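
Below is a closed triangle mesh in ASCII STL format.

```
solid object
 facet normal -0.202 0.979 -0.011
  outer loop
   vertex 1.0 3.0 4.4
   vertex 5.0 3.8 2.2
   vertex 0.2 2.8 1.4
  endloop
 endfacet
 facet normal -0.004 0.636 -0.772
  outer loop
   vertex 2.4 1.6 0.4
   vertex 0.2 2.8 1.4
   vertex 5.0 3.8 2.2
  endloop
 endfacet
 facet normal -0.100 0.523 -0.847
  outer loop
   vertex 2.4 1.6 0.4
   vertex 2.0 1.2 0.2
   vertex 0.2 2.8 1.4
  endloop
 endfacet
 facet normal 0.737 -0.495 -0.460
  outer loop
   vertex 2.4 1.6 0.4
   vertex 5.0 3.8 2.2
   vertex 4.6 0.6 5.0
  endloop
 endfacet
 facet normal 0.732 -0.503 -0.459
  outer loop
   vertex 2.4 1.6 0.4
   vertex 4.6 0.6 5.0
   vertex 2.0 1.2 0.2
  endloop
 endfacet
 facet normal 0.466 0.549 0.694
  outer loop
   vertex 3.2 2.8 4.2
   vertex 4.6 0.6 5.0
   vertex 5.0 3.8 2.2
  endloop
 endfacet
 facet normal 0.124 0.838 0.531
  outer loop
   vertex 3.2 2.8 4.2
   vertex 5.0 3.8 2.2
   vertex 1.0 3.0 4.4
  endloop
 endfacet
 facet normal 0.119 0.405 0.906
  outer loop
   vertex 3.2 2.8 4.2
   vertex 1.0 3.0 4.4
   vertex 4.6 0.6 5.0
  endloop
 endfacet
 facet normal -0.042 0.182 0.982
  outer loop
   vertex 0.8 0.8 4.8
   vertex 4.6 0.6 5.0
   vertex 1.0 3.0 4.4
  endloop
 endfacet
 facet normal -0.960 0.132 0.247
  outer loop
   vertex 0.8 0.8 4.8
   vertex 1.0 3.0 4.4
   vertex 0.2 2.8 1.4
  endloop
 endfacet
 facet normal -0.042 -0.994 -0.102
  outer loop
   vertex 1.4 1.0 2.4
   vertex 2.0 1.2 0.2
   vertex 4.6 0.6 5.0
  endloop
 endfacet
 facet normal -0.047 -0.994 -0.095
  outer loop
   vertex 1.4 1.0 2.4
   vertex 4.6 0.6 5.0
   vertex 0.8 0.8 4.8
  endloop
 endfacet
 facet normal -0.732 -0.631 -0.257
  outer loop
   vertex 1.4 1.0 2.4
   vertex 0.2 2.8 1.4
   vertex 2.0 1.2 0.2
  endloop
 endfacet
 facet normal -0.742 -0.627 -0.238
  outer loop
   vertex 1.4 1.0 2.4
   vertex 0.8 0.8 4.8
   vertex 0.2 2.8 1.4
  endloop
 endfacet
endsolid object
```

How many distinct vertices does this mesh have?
9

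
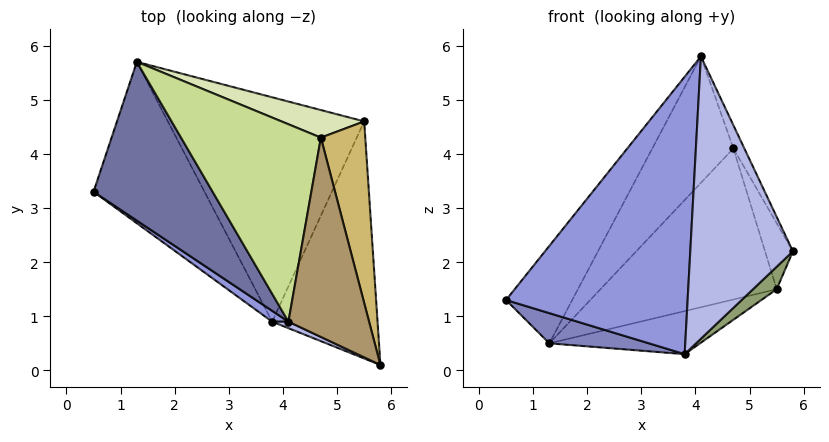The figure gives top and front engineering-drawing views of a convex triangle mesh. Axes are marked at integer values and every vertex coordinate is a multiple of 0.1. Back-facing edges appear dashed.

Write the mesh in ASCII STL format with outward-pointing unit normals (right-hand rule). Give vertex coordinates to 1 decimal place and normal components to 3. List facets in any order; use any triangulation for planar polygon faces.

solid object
 facet normal -0.583 0.425 0.693
  outer loop
   vertex 4.1 0.9 5.8
   vertex 1.3 5.7 0.5
   vertex 0.5 3.3 1.3
  endloop
 endfacet
 facet normal -0.396 -0.169 -0.903
  outer loop
   vertex 3.8 0.9 0.3
   vertex 0.5 3.3 1.3
   vertex 1.3 5.7 0.5
  endloop
 endfacet
 facet normal -0.582 -0.813 0.032
  outer loop
   vertex 3.8 0.9 0.3
   vertex 4.1 0.9 5.8
   vertex 0.5 3.3 1.3
  endloop
 endfacet
 facet normal -0.389 -0.921 0.021
  outer loop
   vertex 3.8 0.9 0.3
   vertex 5.8 0.1 2.2
   vertex 4.1 0.9 5.8
  endloop
 endfacet
 facet normal 0.672 -0.070 -0.737
  outer loop
   vertex 3.8 0.9 0.3
   vertex 5.5 4.6 1.5
   vertex 5.8 0.1 2.2
  endloop
 endfacet
 facet normal 0.272 0.181 -0.945
  outer loop
   vertex 3.8 0.9 0.3
   vertex 1.3 5.7 0.5
   vertex 5.5 4.6 1.5
  endloop
 endfacet
 facet normal -0.556 0.448 0.700
  outer loop
   vertex 4.7 4.3 4.1
   vertex 1.3 5.7 0.5
   vertex 4.1 0.9 5.8
  endloop
 endfacet
 facet normal 0.210 0.962 0.176
  outer loop
   vertex 4.7 4.3 4.1
   vertex 5.5 4.6 1.5
   vertex 1.3 5.7 0.5
  endloop
 endfacet
 facet normal 0.907 0.049 0.418
  outer loop
   vertex 4.7 4.3 4.1
   vertex 4.1 0.9 5.8
   vertex 5.8 0.1 2.2
  endloop
 endfacet
 facet normal 0.946 0.110 0.304
  outer loop
   vertex 4.7 4.3 4.1
   vertex 5.8 0.1 2.2
   vertex 5.5 4.6 1.5
  endloop
 endfacet
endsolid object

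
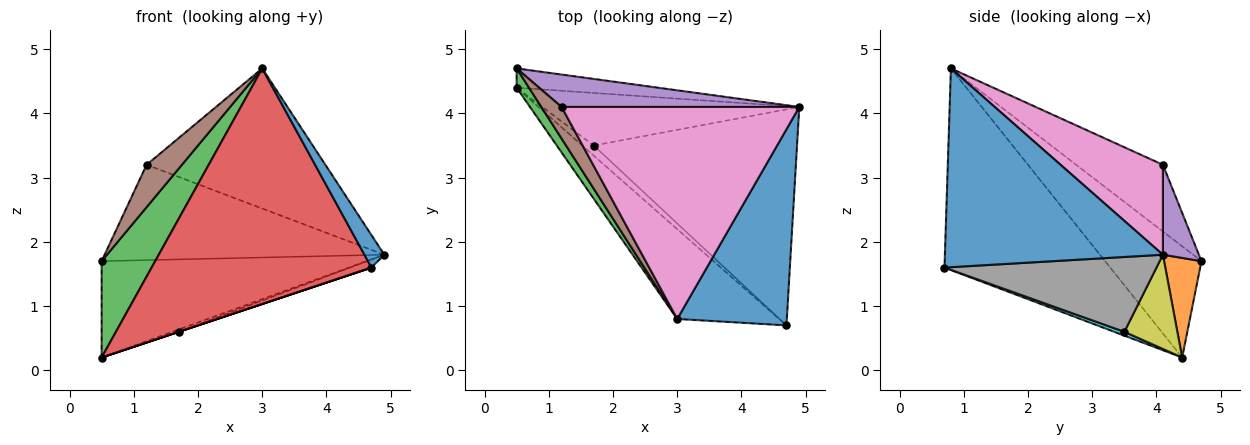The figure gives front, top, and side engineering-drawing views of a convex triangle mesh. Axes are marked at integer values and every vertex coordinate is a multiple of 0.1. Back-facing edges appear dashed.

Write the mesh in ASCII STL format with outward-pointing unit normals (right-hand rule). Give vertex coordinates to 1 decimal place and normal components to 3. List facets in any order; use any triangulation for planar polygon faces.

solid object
 facet normal 0.873 -0.080 0.481
  outer loop
   vertex 4.7 0.7 1.6
   vertex 4.9 4.1 1.8
   vertex 3.0 0.8 4.7
  endloop
 endfacet
 facet normal 0.137 0.971 -0.194
  outer loop
   vertex 0.5 4.4 0.2
   vertex 0.5 4.7 1.7
   vertex 4.9 4.1 1.8
  endloop
 endfacet
 facet normal -0.870 -0.483 0.097
  outer loop
   vertex 0.5 4.4 0.2
   vertex 3.0 0.8 4.7
   vertex 0.5 4.7 1.7
  endloop
 endfacet
 facet normal -0.576 -0.764 -0.291
  outer loop
   vertex 0.5 4.4 0.2
   vertex 4.7 0.7 1.6
   vertex 3.0 0.8 4.7
  endloop
 endfacet
 facet normal 0.121 0.940 0.320
  outer loop
   vertex 1.2 4.1 3.2
   vertex 4.9 4.1 1.8
   vertex 0.5 4.7 1.7
  endloop
 endfacet
 facet normal -0.892 -0.363 0.271
  outer loop
   vertex 1.2 4.1 3.2
   vertex 0.5 4.7 1.7
   vertex 3.0 0.8 4.7
  endloop
 endfacet
 facet normal 0.301 0.526 0.796
  outer loop
   vertex 1.2 4.1 3.2
   vertex 3.0 0.8 4.7
   vertex 4.9 4.1 1.8
  endloop
 endfacet
 facet normal 0.345 0.035 -0.938
  outer loop
   vertex 1.7 3.5 0.6
   vertex 4.9 4.1 1.8
   vertex 4.7 0.7 1.6
  endloop
 endfacet
 facet normal 0.344 0.042 -0.938
  outer loop
   vertex 1.7 3.5 0.6
   vertex 0.5 4.4 0.2
   vertex 4.9 4.1 1.8
  endloop
 endfacet
 facet normal 0.316 0.000 -0.949
  outer loop
   vertex 1.7 3.5 0.6
   vertex 4.7 0.7 1.6
   vertex 0.5 4.4 0.2
  endloop
 endfacet
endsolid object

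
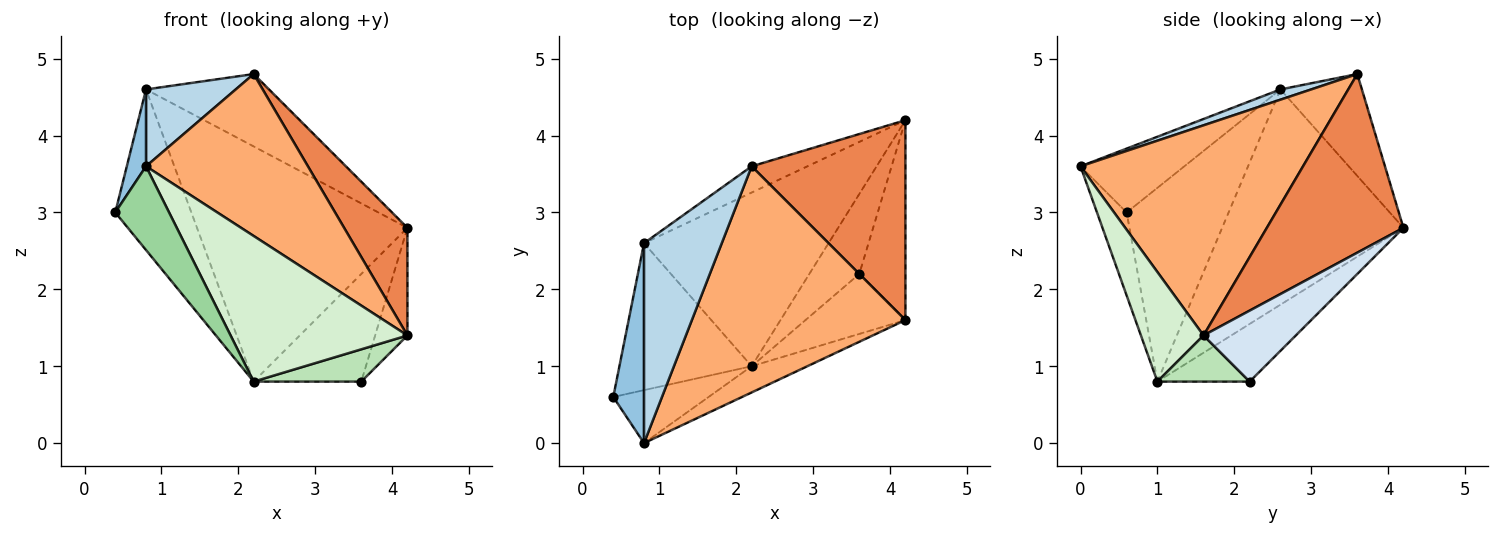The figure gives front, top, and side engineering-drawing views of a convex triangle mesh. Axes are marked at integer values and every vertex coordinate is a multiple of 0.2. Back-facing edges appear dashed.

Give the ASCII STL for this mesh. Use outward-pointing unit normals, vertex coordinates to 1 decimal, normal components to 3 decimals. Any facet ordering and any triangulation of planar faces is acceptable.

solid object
 facet normal -0.529 0.798 -0.289
  outer loop
   vertex 0.8 2.6 4.6
   vertex 2.2 3.6 4.8
   vertex 4.2 4.2 2.8
  endloop
 endfacet
 facet normal -0.889 -0.165 0.428
  outer loop
   vertex 0.8 2.6 4.6
   vertex 0.4 0.6 3.0
   vertex 0.8 0.0 3.6
  endloop
 endfacet
 facet normal 0.122 -0.356 0.926
  outer loop
   vertex 0.8 2.6 4.6
   vertex 0.8 0.0 3.6
   vertex 2.2 3.6 4.8
  endloop
 endfacet
 facet normal 0.805 0.282 -0.523
  outer loop
   vertex 4.2 1.6 1.4
   vertex 3.6 2.2 0.8
   vertex 4.2 4.2 2.8
  endloop
 endfacet
 facet normal 0.715 -0.331 0.616
  outer loop
   vertex 4.2 1.6 1.4
   vertex 4.2 4.2 2.8
   vertex 2.2 3.6 4.8
  endloop
 endfacet
 facet normal 0.625 -0.455 0.635
  outer loop
   vertex 4.2 1.6 1.4
   vertex 2.2 3.6 4.8
   vertex 0.8 0.0 3.6
  endloop
 endfacet
 facet normal -0.567 0.661 -0.491
  outer loop
   vertex 2.2 1.0 0.8
   vertex 4.2 4.2 2.8
   vertex 3.6 2.2 0.8
  endloop
 endfacet
 facet normal -0.570 0.661 -0.488
  outer loop
   vertex 2.2 1.0 0.8
   vertex 0.8 2.6 4.6
   vertex 4.2 4.2 2.8
  endloop
 endfacet
 facet normal -0.703 0.525 -0.480
  outer loop
   vertex 2.2 1.0 0.8
   vertex 0.4 0.6 3.0
   vertex 0.8 2.6 4.6
  endloop
 endfacet
 facet normal -0.422 -0.766 -0.485
  outer loop
   vertex 2.2 1.0 0.8
   vertex 0.8 0.0 3.6
   vertex 0.4 0.6 3.0
  endloop
 endfacet
 facet normal 0.376 -0.439 -0.816
  outer loop
   vertex 2.2 1.0 0.8
   vertex 3.6 2.2 0.8
   vertex 4.2 1.6 1.4
  endloop
 endfacet
 facet normal 0.329 -0.929 -0.167
  outer loop
   vertex 2.2 1.0 0.8
   vertex 4.2 1.6 1.4
   vertex 0.8 0.0 3.6
  endloop
 endfacet
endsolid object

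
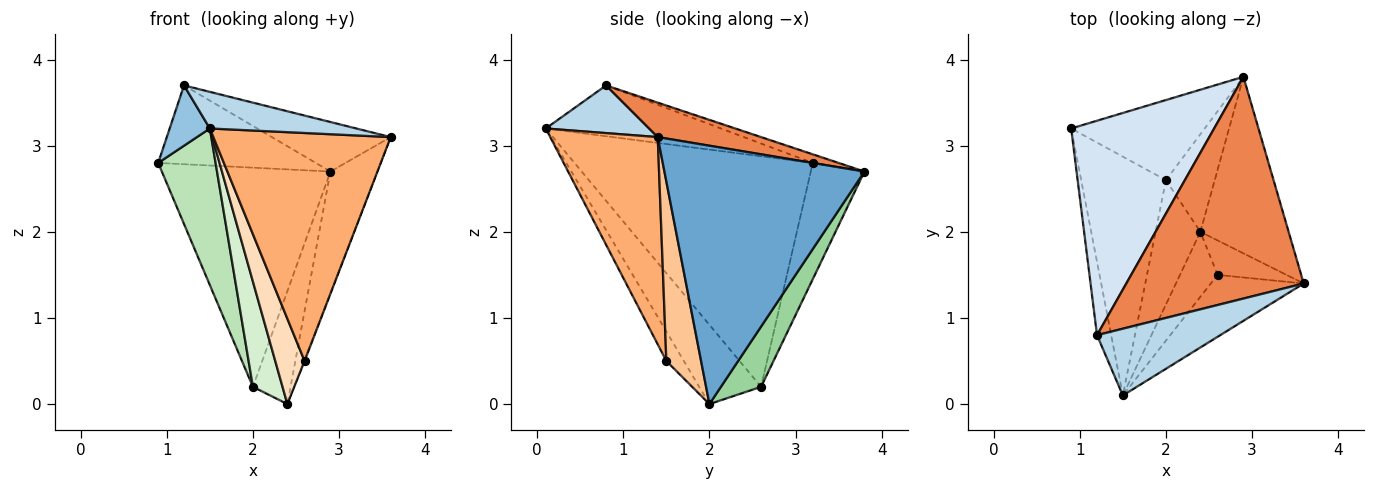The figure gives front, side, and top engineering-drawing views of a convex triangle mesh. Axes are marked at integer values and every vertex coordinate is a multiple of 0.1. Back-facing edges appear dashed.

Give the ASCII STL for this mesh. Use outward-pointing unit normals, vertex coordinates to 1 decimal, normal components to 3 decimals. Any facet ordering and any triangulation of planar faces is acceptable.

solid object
 facet normal 0.924 0.217 -0.316
  outer loop
   vertex 2.9 3.8 2.7
   vertex 3.6 1.4 3.1
   vertex 2.4 2.0 0.0
  endloop
 endfacet
 facet normal -0.941 -0.216 -0.262
  outer loop
   vertex 1.2 0.8 3.7
   vertex 0.9 3.2 2.8
   vertex 1.5 0.1 3.2
  endloop
 endfacet
 facet normal 0.321 -0.455 0.830
  outer loop
   vertex 1.2 0.8 3.7
   vertex 1.5 0.1 3.2
   vertex 3.6 1.4 3.1
  endloop
 endfacet
 facet normal -0.056 0.344 0.937
  outer loop
   vertex 1.2 0.8 3.7
   vertex 2.9 3.8 2.7
   vertex 0.9 3.2 2.8
  endloop
 endfacet
 facet normal 0.186 0.214 0.959
  outer loop
   vertex 1.2 0.8 3.7
   vertex 3.6 1.4 3.1
   vertex 2.9 3.8 2.7
  endloop
 endfacet
 facet normal 0.505 -0.833 -0.226
  outer loop
   vertex 2.6 1.5 0.5
   vertex 3.6 1.4 3.1
   vertex 1.5 0.1 3.2
  endloop
 endfacet
 facet normal 0.933 0.015 -0.358
  outer loop
   vertex 2.6 1.5 0.5
   vertex 2.4 2.0 0.0
   vertex 3.6 1.4 3.1
  endloop
 endfacet
 facet normal -0.429 -0.719 -0.547
  outer loop
   vertex 2.6 1.5 0.5
   vertex 1.5 0.1 3.2
   vertex 2.4 2.0 0.0
  endloop
 endfacet
 facet normal -0.286 0.900 -0.329
  outer loop
   vertex 2.0 2.6 0.2
   vertex 0.9 3.2 2.8
   vertex 2.9 3.8 2.7
  endloop
 endfacet
 facet normal 0.628 0.589 -0.509
  outer loop
   vertex 2.0 2.6 0.2
   vertex 2.9 3.8 2.7
   vertex 2.4 2.0 0.0
  endloop
 endfacet
 facet normal -0.916 -0.221 -0.336
  outer loop
   vertex 2.0 2.6 0.2
   vertex 1.5 0.1 3.2
   vertex 0.9 3.2 2.8
  endloop
 endfacet
 facet normal -0.804 -0.384 -0.454
  outer loop
   vertex 2.0 2.6 0.2
   vertex 2.4 2.0 0.0
   vertex 1.5 0.1 3.2
  endloop
 endfacet
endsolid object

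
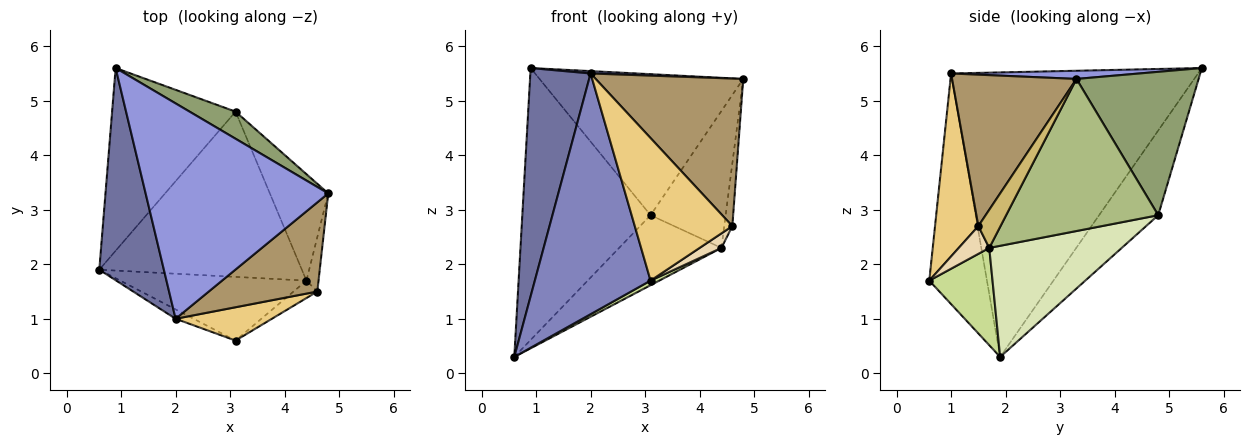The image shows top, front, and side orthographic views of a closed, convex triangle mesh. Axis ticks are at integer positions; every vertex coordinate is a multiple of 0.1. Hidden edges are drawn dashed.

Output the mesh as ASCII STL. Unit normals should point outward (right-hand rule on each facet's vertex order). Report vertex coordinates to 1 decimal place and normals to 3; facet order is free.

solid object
 facet normal -0.949 -0.232 0.215
  outer loop
   vertex 2.0 1.0 5.5
   vertex 0.9 5.6 5.6
   vertex 0.6 1.9 0.3
  endloop
 endfacet
 facet normal -0.446 -0.895 -0.035
  outer loop
   vertex 2.0 1.0 5.5
   vertex 0.6 1.9 0.3
   vertex 3.1 0.6 1.7
  endloop
 endfacet
 facet normal 0.045 -0.011 0.999
  outer loop
   vertex 2.0 1.0 5.5
   vertex 4.8 3.3 5.4
   vertex 0.9 5.6 5.6
  endloop
 endfacet
 facet normal -0.357 0.775 -0.521
  outer loop
   vertex 3.1 4.8 2.9
   vertex 0.6 1.9 0.3
   vertex 0.9 5.6 5.6
  endloop
 endfacet
 facet normal 0.507 0.846 0.163
  outer loop
   vertex 3.1 4.8 2.9
   vertex 0.9 5.6 5.6
   vertex 4.8 3.3 5.4
  endloop
 endfacet
 facet normal 0.848 0.419 -0.325
  outer loop
   vertex 4.4 1.7 2.3
   vertex 3.1 4.8 2.9
   vertex 4.8 3.3 5.4
  endloop
 endfacet
 facet normal 0.462 -0.064 -0.884
  outer loop
   vertex 4.4 1.7 2.3
   vertex 3.1 0.6 1.7
   vertex 0.6 1.9 0.3
  endloop
 endfacet
 facet normal 0.451 0.348 -0.822
  outer loop
   vertex 4.4 1.7 2.3
   vertex 0.6 1.9 0.3
   vertex 3.1 4.8 2.9
  endloop
 endfacet
 facet normal 0.585 -0.694 0.419
  outer loop
   vertex 4.6 1.5 2.7
   vertex 4.8 3.3 5.4
   vertex 2.0 1.0 5.5
  endloop
 endfacet
 facet normal 0.900 0.329 -0.286
  outer loop
   vertex 4.6 1.5 2.7
   vertex 4.4 1.7 2.3
   vertex 4.8 3.3 5.4
  endloop
 endfacet
 facet normal 0.397 -0.894 0.209
  outer loop
   vertex 4.6 1.5 2.7
   vertex 2.0 1.0 5.5
   vertex 3.1 0.6 1.7
  endloop
 endfacet
 facet normal 0.667 -0.477 -0.572
  outer loop
   vertex 4.6 1.5 2.7
   vertex 3.1 0.6 1.7
   vertex 4.4 1.7 2.3
  endloop
 endfacet
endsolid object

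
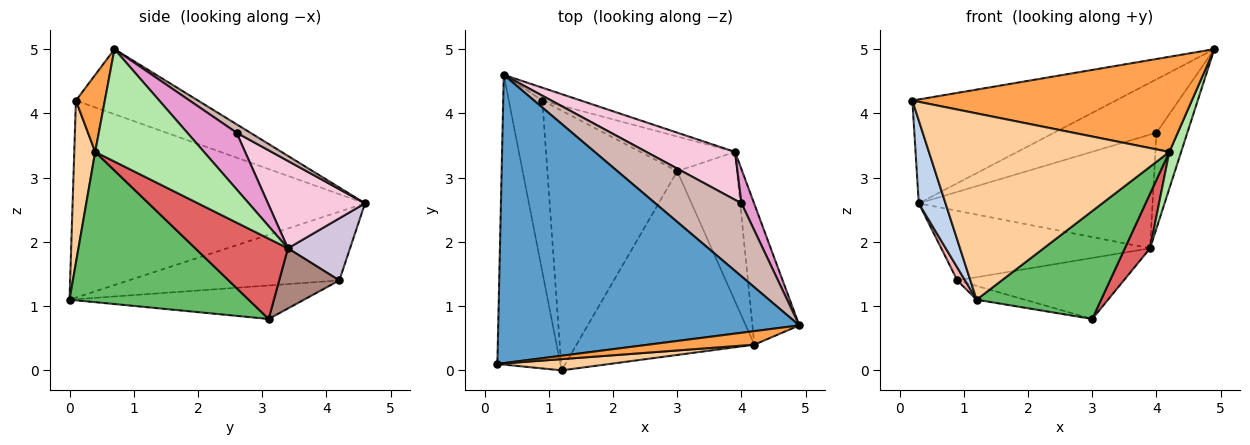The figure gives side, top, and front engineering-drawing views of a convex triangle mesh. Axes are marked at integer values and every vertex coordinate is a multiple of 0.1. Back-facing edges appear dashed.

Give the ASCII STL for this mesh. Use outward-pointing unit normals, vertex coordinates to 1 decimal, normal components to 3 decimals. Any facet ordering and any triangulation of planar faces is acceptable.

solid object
 facet normal -0.199 0.332 0.922
  outer loop
   vertex 0.3 4.6 2.6
   vertex 0.2 0.1 4.2
   vertex 4.9 0.7 5.0
  endloop
 endfacet
 facet normal -0.949 -0.087 -0.303
  outer loop
   vertex 1.2 0.0 1.1
   vertex 0.2 0.1 4.2
   vertex 0.3 4.6 2.6
  endloop
 endfacet
 facet normal 0.102 -0.985 0.140
  outer loop
   vertex 4.2 0.4 3.4
   vertex 4.9 0.7 5.0
   vertex 0.2 0.1 4.2
  endloop
 endfacet
 facet normal 0.087 -0.994 0.060
  outer loop
   vertex 4.2 0.4 3.4
   vertex 0.2 0.1 4.2
   vertex 1.2 0.0 1.1
  endloop
 endfacet
 facet normal 0.589 -0.409 -0.697
  outer loop
   vertex 4.2 0.4 3.4
   vertex 1.2 0.0 1.1
   vertex 3.0 3.1 0.8
  endloop
 endfacet
 facet normal 0.918 -0.100 -0.383
  outer loop
   vertex 3.9 3.4 1.9
   vertex 4.9 0.7 5.0
   vertex 4.2 0.4 3.4
  endloop
 endfacet
 facet normal 0.784 -0.213 -0.583
  outer loop
   vertex 3.9 3.4 1.9
   vertex 4.2 0.4 3.4
   vertex 3.0 3.1 0.8
  endloop
 endfacet
 facet normal -0.898 -0.033 -0.438
  outer loop
   vertex 0.9 4.2 1.4
   vertex 1.2 0.0 1.1
   vertex 0.3 4.6 2.6
  endloop
 endfacet
 facet normal -0.249 0.051 -0.967
  outer loop
   vertex 0.9 4.2 1.4
   vertex 3.0 3.1 0.8
   vertex 1.2 0.0 1.1
  endloop
 endfacet
 facet normal 0.281 0.944 -0.174
  outer loop
   vertex 0.9 4.2 1.4
   vertex 0.3 4.6 2.6
   vertex 3.9 3.4 1.9
  endloop
 endfacet
 facet normal 0.300 0.829 -0.471
  outer loop
   vertex 0.9 4.2 1.4
   vertex 3.9 3.4 1.9
   vertex 3.0 3.1 0.8
  endloop
 endfacet
 facet normal 0.079 0.588 0.805
  outer loop
   vertex 4.0 2.6 3.7
   vertex 0.3 4.6 2.6
   vertex 4.9 0.7 5.0
  endloop
 endfacet
 facet normal 0.833 0.521 0.185
  outer loop
   vertex 4.0 2.6 3.7
   vertex 4.9 0.7 5.0
   vertex 3.9 3.4 1.9
  endloop
 endfacet
 facet normal 0.357 0.861 0.363
  outer loop
   vertex 4.0 2.6 3.7
   vertex 3.9 3.4 1.9
   vertex 0.3 4.6 2.6
  endloop
 endfacet
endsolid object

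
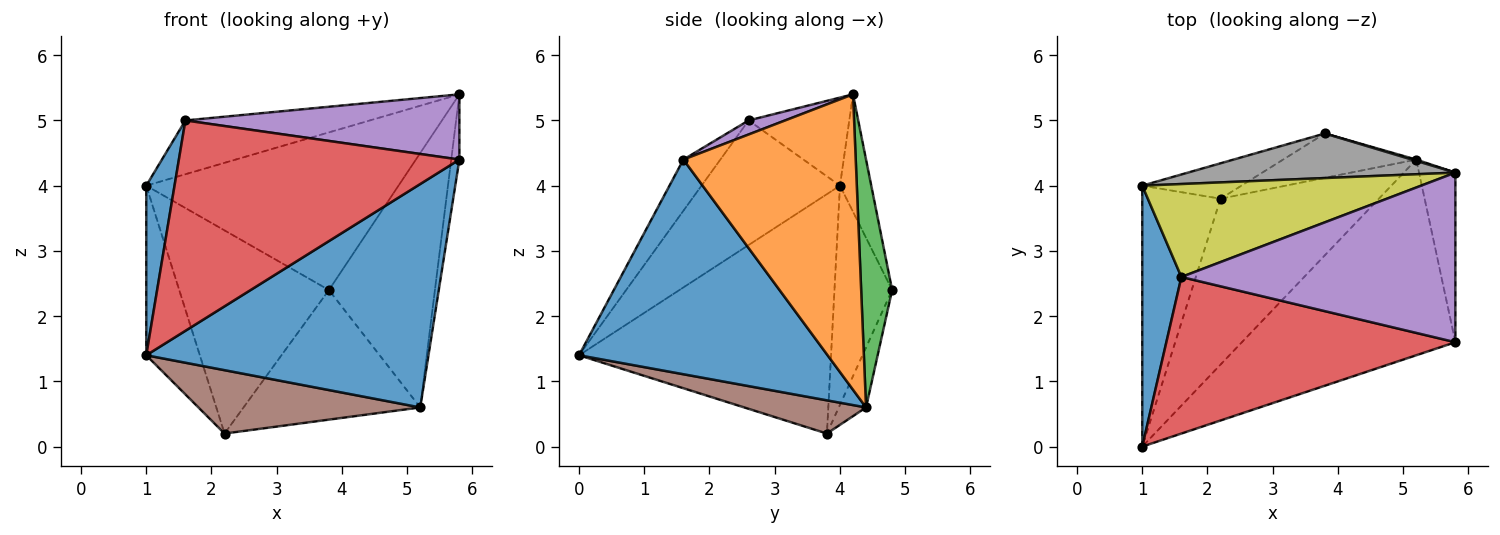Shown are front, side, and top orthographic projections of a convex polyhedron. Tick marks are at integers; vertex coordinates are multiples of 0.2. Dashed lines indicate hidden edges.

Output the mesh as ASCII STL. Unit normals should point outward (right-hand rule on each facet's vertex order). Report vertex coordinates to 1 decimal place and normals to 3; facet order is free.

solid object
 facet normal 0.552 -0.627 -0.549
  outer loop
   vertex 5.2 4.4 0.6
   vertex 5.8 1.6 4.4
   vertex 1.0 0.0 1.4
  endloop
 endfacet
 facet normal 0.991 0.047 -0.122
  outer loop
   vertex 5.2 4.4 0.6
   vertex 5.8 4.2 5.4
   vertex 5.8 1.6 4.4
  endloop
 endfacet
 facet normal 0.281 0.960 0.005
  outer loop
   vertex 5.2 4.4 0.6
   vertex 3.8 4.8 2.4
   vertex 5.8 4.2 5.4
  endloop
 endfacet
 facet normal -0.105 -0.798 0.594
  outer loop
   vertex 1.6 2.6 5.0
   vertex 1.0 0.0 1.4
   vertex 5.8 1.6 4.4
  endloop
 endfacet
 facet normal 0.048 -0.359 0.932
  outer loop
   vertex 1.6 2.6 5.0
   vertex 5.8 1.6 4.4
   vertex 5.8 4.2 5.4
  endloop
 endfacet
 facet normal 0.192 -0.350 -0.917
  outer loop
   vertex 2.2 3.8 0.2
   vertex 5.2 4.4 0.6
   vertex 1.0 0.0 1.4
  endloop
 endfacet
 facet normal -0.145 0.936 -0.320
  outer loop
   vertex 2.2 3.8 0.2
   vertex 3.8 4.8 2.4
   vertex 5.2 4.4 0.6
  endloop
 endfacet
 facet normal -0.119 0.955 0.270
  outer loop
   vertex 1.0 4.0 4.0
   vertex 5.8 4.2 5.4
   vertex 3.8 4.8 2.4
  endloop
 endfacet
 facet normal -0.264 0.483 0.835
  outer loop
   vertex 1.0 4.0 4.0
   vertex 1.6 2.6 5.0
   vertex 5.8 4.2 5.4
  endloop
 endfacet
 facet normal -0.355 0.921 -0.161
  outer loop
   vertex 1.0 4.0 4.0
   vertex 3.8 4.8 2.4
   vertex 2.2 3.8 0.2
  endloop
 endfacet
 facet normal -0.936 -0.191 0.294
  outer loop
   vertex 1.0 4.0 4.0
   vertex 1.0 0.0 1.4
   vertex 1.6 2.6 5.0
  endloop
 endfacet
 facet normal -0.932 0.198 -0.305
  outer loop
   vertex 1.0 4.0 4.0
   vertex 2.2 3.8 0.2
   vertex 1.0 0.0 1.4
  endloop
 endfacet
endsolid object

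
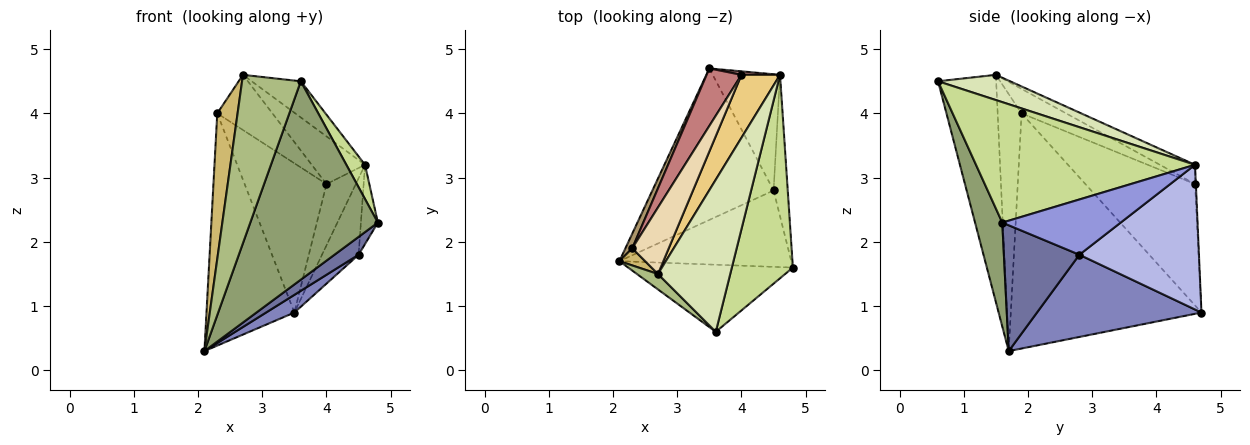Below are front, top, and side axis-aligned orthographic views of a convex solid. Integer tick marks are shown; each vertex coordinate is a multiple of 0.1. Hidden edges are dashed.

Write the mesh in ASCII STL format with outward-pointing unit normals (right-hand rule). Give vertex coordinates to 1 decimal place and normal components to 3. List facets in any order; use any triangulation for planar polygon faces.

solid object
 facet normal 0.580 -0.185 -0.793
  outer loop
   vertex 4.5 2.8 1.8
   vertex 4.8 1.6 2.3
   vertex 2.1 1.7 0.3
  endloop
 endfacet
 facet normal 0.559 -0.096 -0.824
  outer loop
   vertex 4.5 2.8 1.8
   vertex 2.1 1.7 0.3
   vertex 3.5 4.7 0.9
  endloop
 endfacet
 facet normal 0.960 0.138 -0.245
  outer loop
   vertex 4.5 2.8 1.8
   vertex 4.6 4.6 3.2
   vertex 4.8 1.6 2.3
  endloop
 endfacet
 facet normal 0.874 0.267 -0.406
  outer loop
   vertex 4.5 2.8 1.8
   vertex 3.5 4.7 0.9
   vertex 4.6 4.6 3.2
  endloop
 endfacet
 facet normal 0.198 -0.929 -0.314
  outer loop
   vertex 3.6 0.6 4.5
   vertex 2.1 1.7 0.3
   vertex 4.8 1.6 2.3
  endloop
 endfacet
 facet normal -0.702 -0.709 0.065
  outer loop
   vertex 3.6 0.6 4.5
   vertex 2.7 1.5 4.6
   vertex 2.1 1.7 0.3
  endloop
 endfacet
 facet normal 0.889 -0.076 0.451
  outer loop
   vertex 3.6 0.6 4.5
   vertex 4.8 1.6 2.3
   vertex 4.6 4.6 3.2
  endloop
 endfacet
 facet normal 0.321 0.219 0.921
  outer loop
   vertex 3.6 0.6 4.5
   vertex 4.6 4.6 3.2
   vertex 2.7 1.5 4.6
  endloop
 endfacet
 facet normal -0.908 0.418 0.026
  outer loop
   vertex 2.3 1.9 4.0
   vertex 3.5 4.7 0.9
   vertex 2.1 1.7 0.3
  endloop
 endfacet
 facet normal -0.760 -0.646 0.076
  outer loop
   vertex 2.3 1.9 4.0
   vertex 2.1 1.7 0.3
   vertex 2.7 1.5 4.6
  endloop
 endfacet
 facet normal -0.370 0.561 0.740
  outer loop
   vertex 4.0 4.6 2.9
   vertex 2.7 1.5 4.6
   vertex 4.6 4.6 3.2
  endloop
 endfacet
 facet normal -0.459 0.567 0.684
  outer loop
   vertex 4.0 4.6 2.9
   vertex 2.3 1.9 4.0
   vertex 2.7 1.5 4.6
  endloop
 endfacet
 facet normal -0.029 0.998 0.057
  outer loop
   vertex 4.0 4.6 2.9
   vertex 4.6 4.6 3.2
   vertex 3.5 4.7 0.9
  endloop
 endfacet
 facet normal -0.781 0.583 0.224
  outer loop
   vertex 4.0 4.6 2.9
   vertex 3.5 4.7 0.9
   vertex 2.3 1.9 4.0
  endloop
 endfacet
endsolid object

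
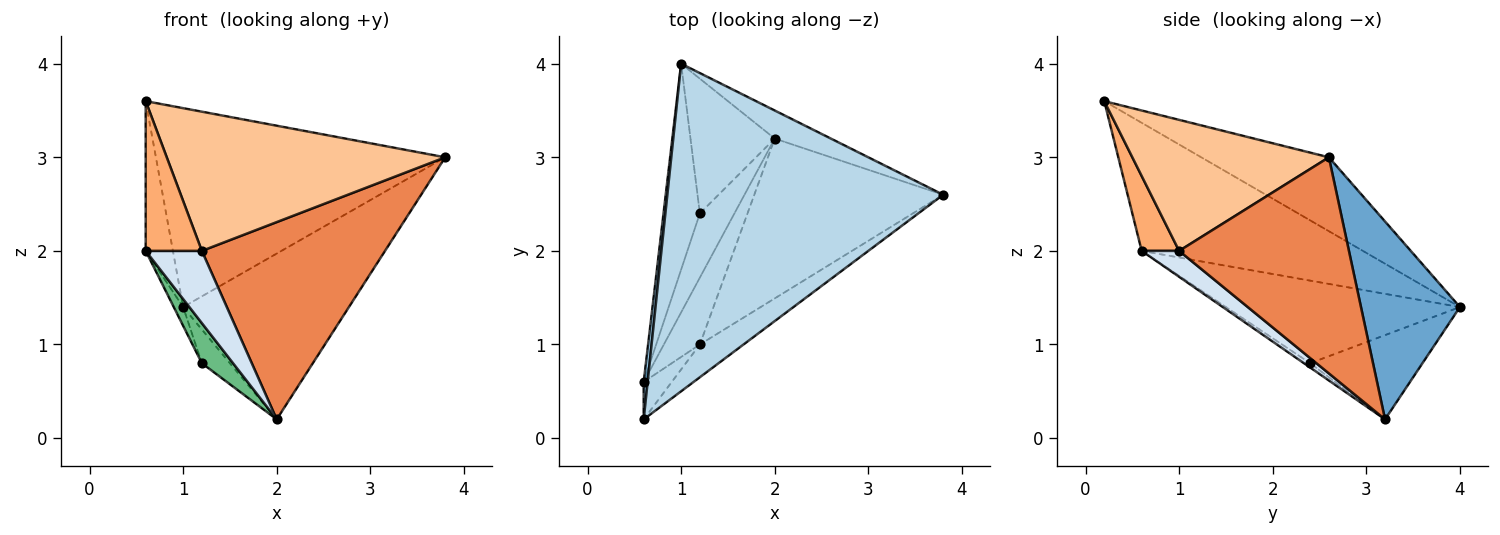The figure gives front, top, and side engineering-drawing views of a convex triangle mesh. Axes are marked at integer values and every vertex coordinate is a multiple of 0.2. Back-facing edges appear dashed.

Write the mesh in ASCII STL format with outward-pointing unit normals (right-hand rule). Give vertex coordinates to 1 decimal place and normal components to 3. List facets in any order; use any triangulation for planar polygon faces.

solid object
 facet normal 0.507 0.850 -0.144
  outer loop
   vertex 2.0 3.2 0.2
   vertex 1.0 4.0 1.4
   vertex 3.8 2.6 3.0
  endloop
 endfacet
 facet normal -0.992 0.122 0.031
  outer loop
   vertex 0.6 0.2 3.6
   vertex 1.0 4.0 1.4
   vertex 0.6 0.6 2.0
  endloop
 endfacet
 facet normal -0.223 0.506 0.833
  outer loop
   vertex 0.6 0.2 3.6
   vertex 3.8 2.6 3.0
   vertex 1.0 4.0 1.4
  endloop
 endfacet
 facet normal 0.439 -0.659 -0.610
  outer loop
   vertex 1.2 1.0 2.0
   vertex 0.6 0.6 2.0
   vertex 2.0 3.2 0.2
  endloop
 endfacet
 facet normal 0.584 -0.630 -0.511
  outer loop
   vertex 1.2 1.0 2.0
   vertex 2.0 3.2 0.2
   vertex 3.8 2.6 3.0
  endloop
 endfacet
 facet normal 0.543 -0.815 -0.204
  outer loop
   vertex 1.2 1.0 2.0
   vertex 0.6 0.2 3.6
   vertex 0.6 0.6 2.0
  endloop
 endfacet
 facet normal 0.566 -0.802 -0.189
  outer loop
   vertex 1.2 1.0 2.0
   vertex 3.8 2.6 3.0
   vertex 0.6 0.2 3.6
  endloop
 endfacet
 facet normal -0.915 0.037 -0.402
  outer loop
   vertex 1.2 2.4 0.8
   vertex 0.6 0.6 2.0
   vertex 1.0 4.0 1.4
  endloop
 endfacet
 facet normal -0.105 -0.527 -0.843
  outer loop
   vertex 1.2 2.4 0.8
   vertex 2.0 3.2 0.2
   vertex 0.6 0.6 2.0
  endloop
 endfacet
 facet normal -0.696 0.174 -0.696
  outer loop
   vertex 1.2 2.4 0.8
   vertex 1.0 4.0 1.4
   vertex 2.0 3.2 0.2
  endloop
 endfacet
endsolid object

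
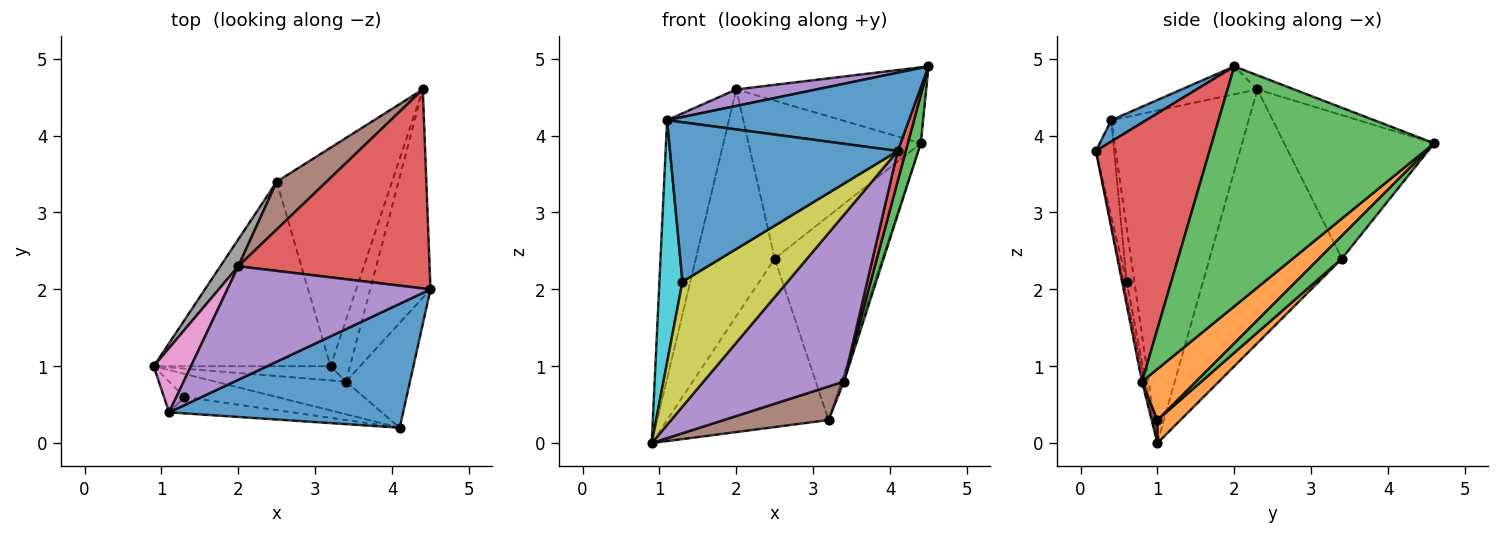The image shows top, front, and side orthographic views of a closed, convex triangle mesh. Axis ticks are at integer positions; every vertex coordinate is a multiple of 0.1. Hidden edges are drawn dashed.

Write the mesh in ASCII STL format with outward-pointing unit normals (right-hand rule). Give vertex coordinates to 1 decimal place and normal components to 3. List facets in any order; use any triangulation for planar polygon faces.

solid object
 facet normal 0.077 -0.532 0.843
  outer loop
   vertex 1.1 0.4 4.2
   vertex 4.1 0.2 3.8
   vertex 4.5 2.0 4.9
  endloop
 endfacet
 facet normal 0.096 0.671 -0.735
  outer loop
   vertex 2.5 3.4 2.4
   vertex 3.2 1.0 0.3
   vertex 0.9 1.0 0.0
  endloop
 endfacet
 facet normal 0.145 0.675 -0.723
  outer loop
   vertex 2.5 3.4 2.4
   vertex 4.4 4.6 3.9
   vertex 3.2 1.0 0.3
  endloop
 endfacet
 facet normal -0.069 0.356 0.932
  outer loop
   vertex 2.0 2.3 4.6
   vertex 4.5 2.0 4.9
   vertex 4.4 4.6 3.9
  endloop
 endfacet
 facet normal -0.135 -0.143 0.981
  outer loop
   vertex 2.0 2.3 4.6
   vertex 1.1 0.4 4.2
   vertex 4.5 2.0 4.9
  endloop
 endfacet
 facet normal -0.640 0.736 0.222
  outer loop
   vertex 2.0 2.3 4.6
   vertex 4.4 4.6 3.9
   vertex 2.5 3.4 2.4
  endloop
 endfacet
 facet normal -0.907 0.408 0.102
  outer loop
   vertex 2.0 2.3 4.6
   vertex 0.9 1.0 0.0
   vertex 1.1 0.4 4.2
  endloop
 endfacet
 facet normal -0.857 0.511 0.061
  outer loop
   vertex 2.0 2.3 4.6
   vertex 2.5 3.4 2.4
   vertex 0.9 1.0 0.0
  endloop
 endfacet
 facet normal -0.030 -0.983 -0.181
  outer loop
   vertex 1.3 0.6 2.1
   vertex 0.9 1.0 0.0
   vertex 4.1 0.2 3.8
  endloop
 endfacet
 facet normal -0.314 -0.942 -0.120
  outer loop
   vertex 1.3 0.6 2.1
   vertex 1.1 0.4 4.2
   vertex 0.9 1.0 0.0
  endloop
 endfacet
 facet normal -0.080 -0.992 -0.102
  outer loop
   vertex 1.3 0.6 2.1
   vertex 4.1 0.2 3.8
   vertex 1.1 0.4 4.2
  endloop
 endfacet
 facet normal 0.934 0.044 -0.356
  outer loop
   vertex 3.4 0.8 0.8
   vertex 3.2 1.0 0.3
   vertex 4.4 4.6 3.9
  endloop
 endfacet
 facet normal 0.968 -0.056 -0.243
  outer loop
   vertex 3.4 0.8 0.8
   vertex 4.4 4.6 3.9
   vertex 4.5 2.0 4.9
  endloop
 endfacet
 facet normal 0.968 -0.069 -0.240
  outer loop
   vertex 3.4 0.8 0.8
   vertex 4.5 2.0 4.9
   vertex 4.1 0.2 3.8
  endloop
 endfacet
 facet normal -0.017 -0.981 -0.192
  outer loop
   vertex 3.4 0.8 0.8
   vertex 4.1 0.2 3.8
   vertex 0.9 1.0 0.0
  endloop
 endfacet
 facet normal 0.051 -0.920 -0.388
  outer loop
   vertex 3.4 0.8 0.8
   vertex 0.9 1.0 0.0
   vertex 3.2 1.0 0.3
  endloop
 endfacet
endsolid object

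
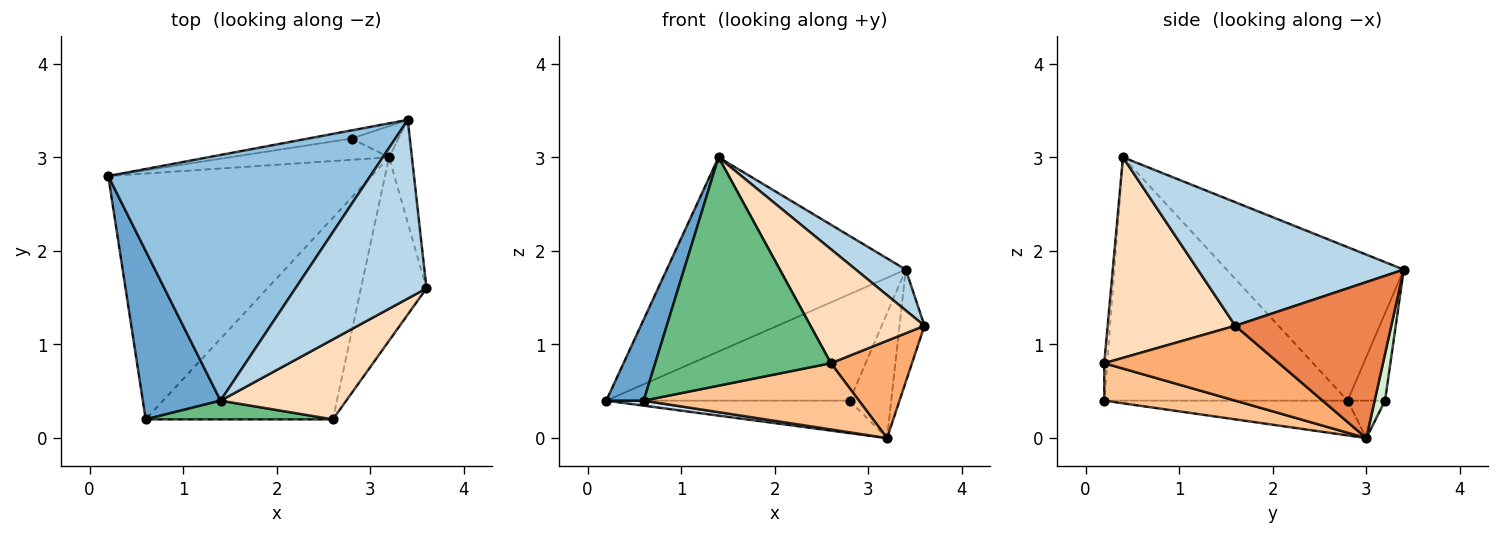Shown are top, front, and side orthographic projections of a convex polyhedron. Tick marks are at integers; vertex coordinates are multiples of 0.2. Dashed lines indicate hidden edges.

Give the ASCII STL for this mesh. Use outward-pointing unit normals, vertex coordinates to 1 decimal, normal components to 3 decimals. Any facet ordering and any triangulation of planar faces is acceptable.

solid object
 facet normal -0.942 -0.145 0.301
  outer loop
   vertex 1.4 0.4 3.0
   vertex 0.2 2.8 0.4
   vertex 0.6 0.2 0.4
  endloop
 endfacet
 facet normal -0.418 0.563 0.713
  outer loop
   vertex 3.4 3.4 1.8
   vertex 0.2 2.8 0.4
   vertex 1.4 0.4 3.0
  endloop
 endfacet
 facet normal 0.677 -0.164 0.718
  outer loop
   vertex 3.4 3.4 1.8
   vertex 1.4 0.4 3.0
   vertex 3.6 1.6 1.2
  endloop
 endfacet
 facet normal -0.131 -0.020 -0.991
  outer loop
   vertex 3.2 3.0 0.0
   vertex 0.6 0.2 0.4
   vertex 0.2 2.8 0.4
  endloop
 endfacet
 facet normal 0.977 0.156 -0.143
  outer loop
   vertex 3.2 3.0 0.0
   vertex 3.4 3.4 1.8
   vertex 3.6 1.6 1.2
  endloop
 endfacet
 facet normal 0.710 -0.330 -0.622
  outer loop
   vertex 2.6 0.2 0.8
   vertex 3.2 3.0 0.0
   vertex 3.6 1.6 1.2
  endloop
 endfacet
 facet normal 0.187 -0.307 -0.933
  outer loop
   vertex 2.6 0.2 0.8
   vertex 0.6 0.2 0.4
   vertex 3.2 3.0 0.0
  endloop
 endfacet
 facet normal 0.676 -0.604 0.423
  outer loop
   vertex 2.6 0.2 0.8
   vertex 3.6 1.6 1.2
   vertex 1.4 0.4 3.0
  endloop
 endfacet
 facet normal -0.016 -0.997 0.082
  outer loop
   vertex 2.6 0.2 0.8
   vertex 1.4 0.4 3.0
   vertex 0.6 0.2 0.4
  endloop
 endfacet
 facet normal -0.152 0.986 -0.076
  outer loop
   vertex 2.8 3.2 0.4
   vertex 0.2 2.8 0.4
   vertex 3.4 3.4 1.8
  endloop
 endfacet
 facet normal -0.128 0.830 -0.543
  outer loop
   vertex 2.8 3.2 0.4
   vertex 3.2 3.0 0.0
   vertex 0.2 2.8 0.4
  endloop
 endfacet
 facet normal 0.236 0.943 -0.236
  outer loop
   vertex 2.8 3.2 0.4
   vertex 3.4 3.4 1.8
   vertex 3.2 3.0 0.0
  endloop
 endfacet
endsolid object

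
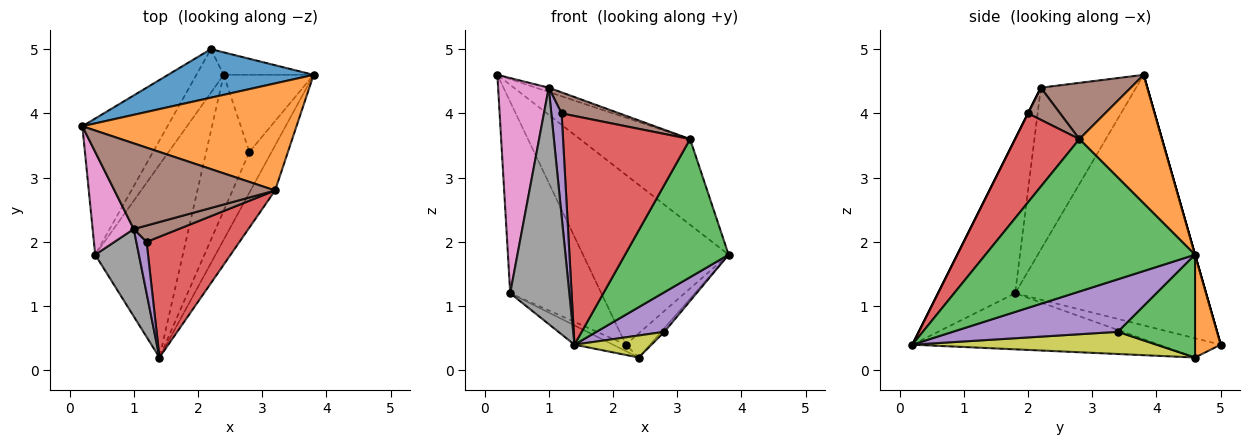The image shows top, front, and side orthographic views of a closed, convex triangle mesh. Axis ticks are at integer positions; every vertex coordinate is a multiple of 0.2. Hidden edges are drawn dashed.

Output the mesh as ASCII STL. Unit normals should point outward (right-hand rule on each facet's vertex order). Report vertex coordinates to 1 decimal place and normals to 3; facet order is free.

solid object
 facet normal 0.000 0.962 0.275
  outer loop
   vertex 2.2 5.0 0.4
   vertex 0.2 3.8 4.6
   vertex 3.8 4.6 1.8
  endloop
 endfacet
 facet normal 0.424 0.566 0.707
  outer loop
   vertex 3.2 2.8 3.6
   vertex 3.8 4.6 1.8
   vertex 0.2 3.8 4.6
  endloop
 endfacet
 facet normal 0.887 -0.439 -0.143
  outer loop
   vertex 3.2 2.8 3.6
   vertex 1.4 0.2 0.4
   vertex 3.8 4.6 1.8
  endloop
 endfacet
 facet normal -0.863 0.412 -0.293
  outer loop
   vertex 0.4 1.8 1.2
   vertex 0.2 3.8 4.6
   vertex 2.2 5.0 0.4
  endloop
 endfacet
 facet normal 0.862 -0.354 -0.364
  outer loop
   vertex 2.8 3.4 0.6
   vertex 3.8 4.6 1.8
   vertex 1.4 0.2 0.4
  endloop
 endfacet
 facet normal 0.330 0.047 0.943
  outer loop
   vertex 1.0 2.2 4.4
   vertex 3.2 2.8 3.6
   vertex 0.2 3.8 4.6
  endloop
 endfacet
 facet normal -0.862 -0.458 0.219
  outer loop
   vertex 1.0 2.2 4.4
   vertex 0.2 3.8 4.6
   vertex 0.4 1.8 1.2
  endloop
 endfacet
 facet normal -0.774 -0.594 0.219
  outer loop
   vertex 1.0 2.2 4.4
   vertex 0.4 1.8 1.2
   vertex 1.4 0.2 0.4
  endloop
 endfacet
 facet normal 0.452 -0.143 -0.880
  outer loop
   vertex 2.4 4.6 0.2
   vertex 2.8 3.4 0.6
   vertex 1.4 0.2 0.4
  endloop
 endfacet
 facet normal -0.537 0.084 -0.839
  outer loop
   vertex 2.4 4.6 0.2
   vertex 1.4 0.2 0.4
   vertex 0.4 1.8 1.2
  endloop
 endfacet
 facet normal -0.573 0.119 -0.811
  outer loop
   vertex 2.4 4.6 0.2
   vertex 0.4 1.8 1.2
   vertex 2.2 5.0 0.4
  endloop
 endfacet
 facet normal 0.615 0.576 -0.538
  outer loop
   vertex 2.4 4.6 0.2
   vertex 2.2 5.0 0.4
   vertex 3.8 4.6 1.8
  endloop
 endfacet
 facet normal 0.752 0.031 -0.658
  outer loop
   vertex 2.4 4.6 0.2
   vertex 3.8 4.6 1.8
   vertex 2.8 3.4 0.6
  endloop
 endfacet
 facet normal 0.408 -0.807 0.426
  outer loop
   vertex 1.2 2.0 4.0
   vertex 1.4 0.2 0.4
   vertex 3.2 2.8 3.6
  endloop
 endfacet
 facet normal 0.000 -0.894 0.447
  outer loop
   vertex 1.2 2.0 4.0
   vertex 1.0 2.2 4.4
   vertex 1.4 0.2 0.4
  endloop
 endfacet
 facet normal 0.402 -0.723 0.562
  outer loop
   vertex 1.2 2.0 4.0
   vertex 3.2 2.8 3.6
   vertex 1.0 2.2 4.4
  endloop
 endfacet
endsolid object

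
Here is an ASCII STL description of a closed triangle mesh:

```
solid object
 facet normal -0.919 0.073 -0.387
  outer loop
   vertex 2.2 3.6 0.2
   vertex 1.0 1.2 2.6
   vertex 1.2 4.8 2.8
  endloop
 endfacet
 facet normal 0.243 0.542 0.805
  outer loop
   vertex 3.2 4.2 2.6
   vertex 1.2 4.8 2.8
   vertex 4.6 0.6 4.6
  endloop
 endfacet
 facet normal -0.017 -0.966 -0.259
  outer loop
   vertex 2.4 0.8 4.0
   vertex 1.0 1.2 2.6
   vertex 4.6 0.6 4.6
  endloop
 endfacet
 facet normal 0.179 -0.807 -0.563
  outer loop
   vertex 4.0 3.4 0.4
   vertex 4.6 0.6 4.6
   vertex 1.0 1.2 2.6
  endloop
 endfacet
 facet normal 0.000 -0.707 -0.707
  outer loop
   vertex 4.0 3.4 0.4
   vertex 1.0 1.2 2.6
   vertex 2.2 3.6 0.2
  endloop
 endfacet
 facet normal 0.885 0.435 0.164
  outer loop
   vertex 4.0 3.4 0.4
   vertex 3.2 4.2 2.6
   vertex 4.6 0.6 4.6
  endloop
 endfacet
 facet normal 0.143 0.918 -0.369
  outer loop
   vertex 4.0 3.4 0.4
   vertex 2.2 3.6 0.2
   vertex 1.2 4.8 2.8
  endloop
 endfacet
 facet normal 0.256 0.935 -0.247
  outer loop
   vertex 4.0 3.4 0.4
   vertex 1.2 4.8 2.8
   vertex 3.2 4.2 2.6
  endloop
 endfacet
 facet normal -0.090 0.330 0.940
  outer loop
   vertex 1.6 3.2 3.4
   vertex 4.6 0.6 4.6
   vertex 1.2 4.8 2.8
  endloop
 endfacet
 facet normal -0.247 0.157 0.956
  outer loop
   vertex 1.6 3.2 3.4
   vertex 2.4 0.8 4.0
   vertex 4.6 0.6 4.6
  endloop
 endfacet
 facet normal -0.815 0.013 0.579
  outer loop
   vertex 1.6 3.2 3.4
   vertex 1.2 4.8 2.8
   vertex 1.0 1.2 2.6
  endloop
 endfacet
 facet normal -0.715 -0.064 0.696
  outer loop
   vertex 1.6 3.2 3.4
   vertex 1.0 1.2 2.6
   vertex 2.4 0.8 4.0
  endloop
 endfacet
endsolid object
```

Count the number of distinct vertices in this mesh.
8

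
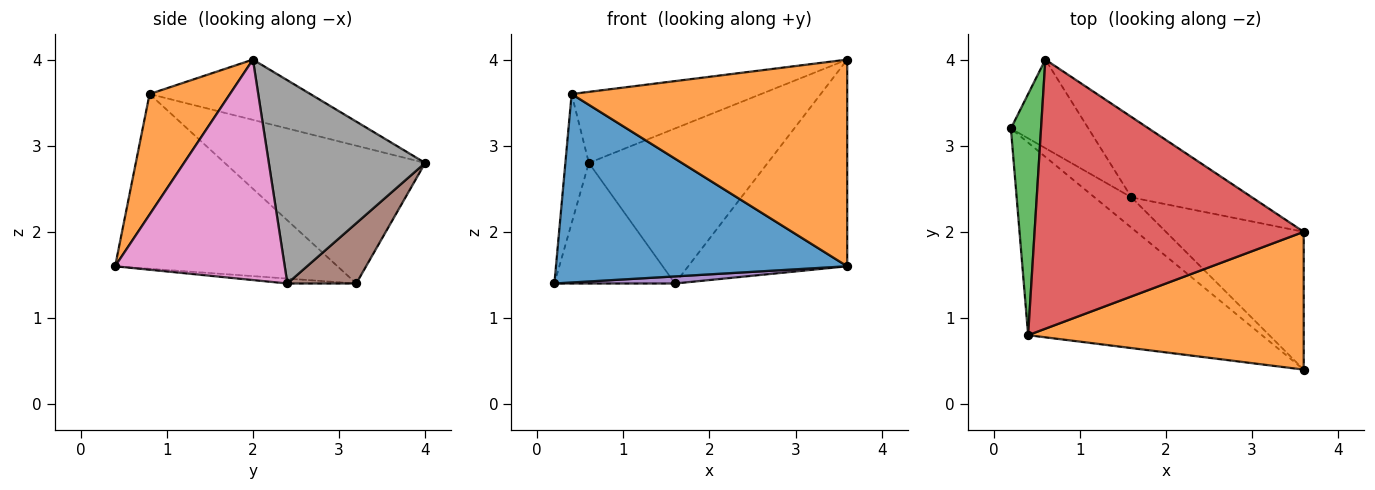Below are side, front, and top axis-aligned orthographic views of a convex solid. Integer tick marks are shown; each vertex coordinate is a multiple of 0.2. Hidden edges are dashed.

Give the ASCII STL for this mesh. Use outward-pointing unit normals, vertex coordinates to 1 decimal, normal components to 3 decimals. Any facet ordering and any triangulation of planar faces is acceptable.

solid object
 facet normal -0.471 -0.617 -0.630
  outer loop
   vertex 0.4 0.8 3.6
   vertex 0.2 3.2 1.4
   vertex 3.6 0.4 1.6
  endloop
 endfacet
 facet normal 0.236 -0.809 0.539
  outer loop
   vertex 0.4 0.8 3.6
   vertex 3.6 0.4 1.6
   vertex 3.6 2.0 4.0
  endloop
 endfacet
 facet normal -0.971 0.114 0.212
  outer loop
   vertex 0.4 0.8 3.6
   vertex 0.6 4.0 2.8
   vertex 0.2 3.2 1.4
  endloop
 endfacet
 facet normal -0.212 0.249 0.945
  outer loop
   vertex 0.4 0.8 3.6
   vertex 3.6 2.0 4.0
   vertex 0.6 4.0 2.8
  endloop
 endfacet
 facet normal -0.129 -0.225 -0.966
  outer loop
   vertex 1.6 2.4 1.4
   vertex 3.6 0.4 1.6
   vertex 0.2 3.2 1.4
  endloop
 endfacet
 facet normal 0.418 0.732 -0.538
  outer loop
   vertex 1.6 2.4 1.4
   vertex 0.2 3.2 1.4
   vertex 0.6 4.0 2.8
  endloop
 endfacet
 facet normal 0.664 0.622 -0.415
  outer loop
   vertex 1.6 2.4 1.4
   vertex 3.6 2.0 4.0
   vertex 3.6 0.4 1.6
  endloop
 endfacet
 facet normal 0.613 0.701 -0.364
  outer loop
   vertex 1.6 2.4 1.4
   vertex 0.6 4.0 2.8
   vertex 3.6 2.0 4.0
  endloop
 endfacet
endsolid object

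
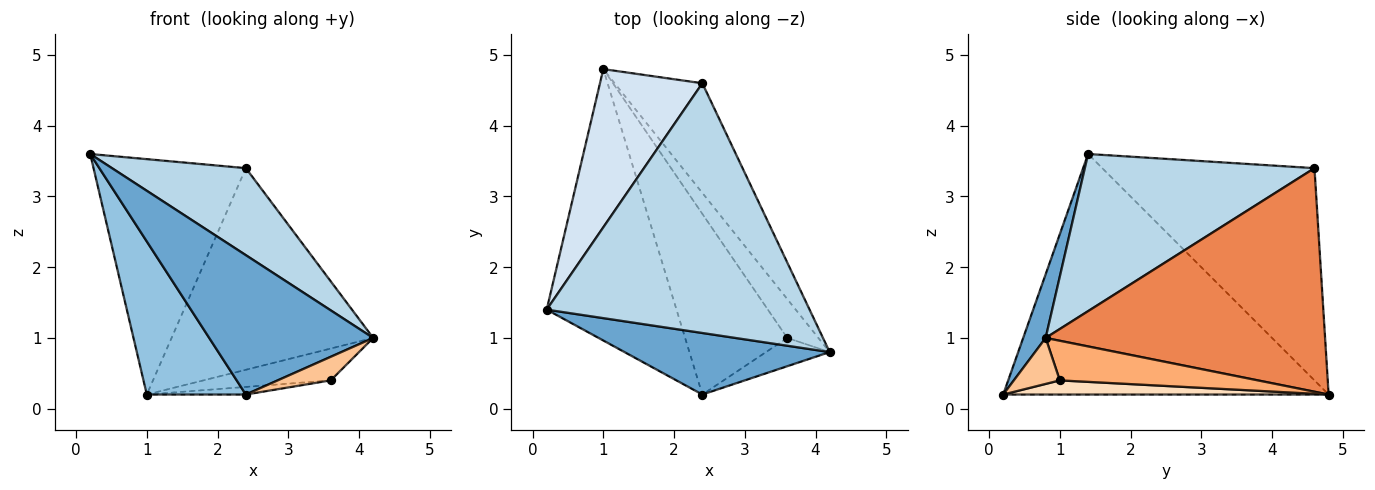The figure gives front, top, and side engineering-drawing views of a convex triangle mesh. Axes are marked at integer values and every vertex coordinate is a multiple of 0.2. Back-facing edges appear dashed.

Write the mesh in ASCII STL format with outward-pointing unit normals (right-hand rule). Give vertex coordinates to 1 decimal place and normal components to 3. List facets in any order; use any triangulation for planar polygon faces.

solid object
 facet normal 0.124 -0.908 0.401
  outer loop
   vertex 2.4 0.2 0.2
   vertex 4.2 0.8 1.0
   vertex 0.2 1.4 3.6
  endloop
 endfacet
 facet normal -0.850 -0.259 -0.459
  outer loop
   vertex 2.4 0.2 0.2
   vertex 0.2 1.4 3.6
   vertex 1.0 4.8 0.2
  endloop
 endfacet
 facet normal 0.492 -0.287 0.822
  outer loop
   vertex 2.4 4.6 3.4
   vertex 0.2 1.4 3.6
   vertex 4.2 0.8 1.0
  endloop
 endfacet
 facet normal -0.756 0.543 0.365
  outer loop
   vertex 2.4 4.6 3.4
   vertex 1.0 4.8 0.2
   vertex 0.2 1.4 3.6
  endloop
 endfacet
 facet normal 0.773 0.558 -0.303
  outer loop
   vertex 2.4 4.6 3.4
   vertex 4.2 0.8 1.0
   vertex 1.0 4.8 0.2
  endloop
 endfacet
 facet normal 0.702 0.451 -0.551
  outer loop
   vertex 3.6 1.0 0.4
   vertex 1.0 4.8 0.2
   vertex 4.2 0.8 1.0
  endloop
 endfacet
 facet normal 0.485 -0.560 -0.672
  outer loop
   vertex 3.6 1.0 0.4
   vertex 4.2 0.8 1.0
   vertex 2.4 0.2 0.2
  endloop
 endfacet
 facet normal 0.137 0.042 -0.990
  outer loop
   vertex 3.6 1.0 0.4
   vertex 2.4 0.2 0.2
   vertex 1.0 4.8 0.2
  endloop
 endfacet
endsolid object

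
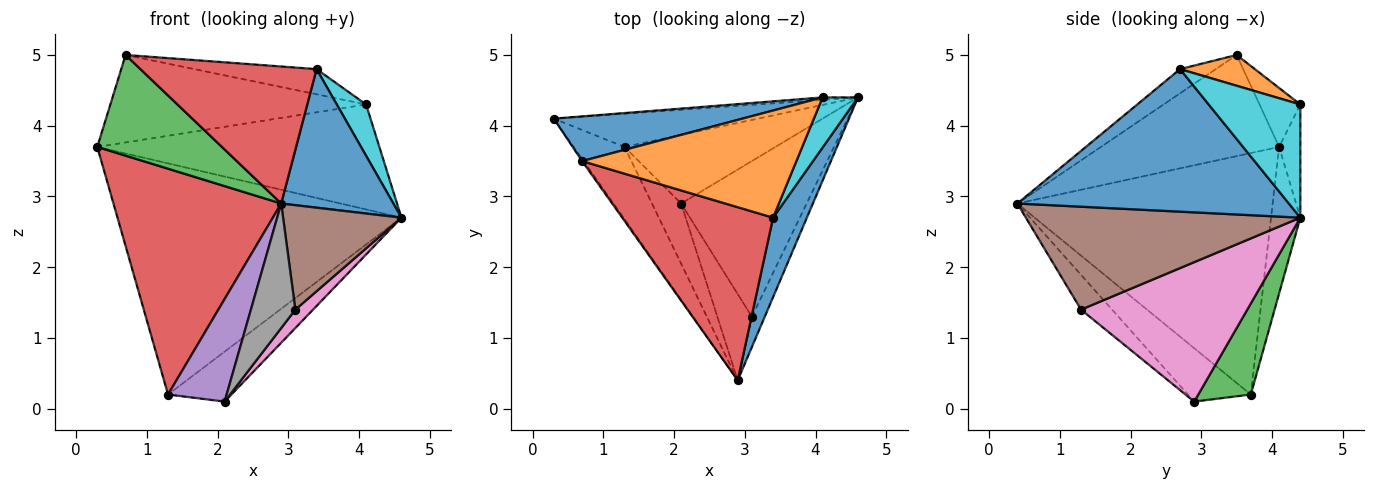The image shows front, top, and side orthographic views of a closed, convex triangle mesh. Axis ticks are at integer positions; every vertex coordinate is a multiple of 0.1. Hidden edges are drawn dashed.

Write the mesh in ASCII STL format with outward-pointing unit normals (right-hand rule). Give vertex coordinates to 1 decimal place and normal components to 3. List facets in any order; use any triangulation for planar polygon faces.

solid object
 facet normal 0.903 -0.373 0.214
  outer loop
   vertex 3.4 2.7 4.8
   vertex 2.9 0.4 2.9
   vertex 4.6 4.4 2.7
  endloop
 endfacet
 facet normal -0.102 0.985 -0.142
  outer loop
   vertex 1.3 3.7 0.2
   vertex 0.3 4.1 3.7
   vertex 4.6 4.4 2.7
  endloop
 endfacet
 facet normal 0.438 0.529 -0.727
  outer loop
   vertex 1.3 3.7 0.2
   vertex 4.6 4.4 2.7
   vertex 2.1 2.9 0.1
  endloop
 endfacet
 facet normal -0.823 -0.541 -0.173
  outer loop
   vertex 1.3 3.7 0.2
   vertex 2.9 0.4 2.9
   vertex 0.3 4.1 3.7
  endloop
 endfacet
 facet normal -0.679 -0.633 -0.371
  outer loop
   vertex 1.3 3.7 0.2
   vertex 2.1 2.9 0.1
   vertex 2.9 0.4 2.9
  endloop
 endfacet
 facet normal 0.912 -0.393 -0.114
  outer loop
   vertex 3.1 1.3 1.4
   vertex 4.6 4.4 2.7
   vertex 2.9 0.4 2.9
  endloop
 endfacet
 facet normal 0.741 -0.079 -0.667
  outer loop
   vertex 3.1 1.3 1.4
   vertex 2.1 2.9 0.1
   vertex 4.6 4.4 2.7
  endloop
 endfacet
 facet normal -0.498 -0.713 -0.494
  outer loop
   vertex 3.1 1.3 1.4
   vertex 2.9 0.4 2.9
   vertex 2.1 2.9 0.1
  endloop
 endfacet
 facet normal -0.075 0.997 -0.023
  outer loop
   vertex 4.1 4.4 4.3
   vertex 4.6 4.4 2.7
   vertex 0.3 4.1 3.7
  endloop
 endfacet
 facet normal 0.913 -0.292 0.285
  outer loop
   vertex 4.1 4.4 4.3
   vertex 3.4 2.7 4.8
   vertex 4.6 4.4 2.7
  endloop
 endfacet
 facet normal -0.141 0.882 0.450
  outer loop
   vertex 0.7 3.5 5.0
   vertex 4.1 4.4 4.3
   vertex 0.3 4.1 3.7
  endloop
 endfacet
 facet normal 0.139 0.227 0.964
  outer loop
   vertex 0.7 3.5 5.0
   vertex 3.4 2.7 4.8
   vertex 4.1 4.4 4.3
  endloop
 endfacet
 facet normal -0.819 -0.573 -0.012
  outer loop
   vertex 0.7 3.5 5.0
   vertex 0.3 4.1 3.7
   vertex 2.9 0.4 2.9
  endloop
 endfacet
 facet normal -0.125 -0.616 0.778
  outer loop
   vertex 0.7 3.5 5.0
   vertex 2.9 0.4 2.9
   vertex 3.4 2.7 4.8
  endloop
 endfacet
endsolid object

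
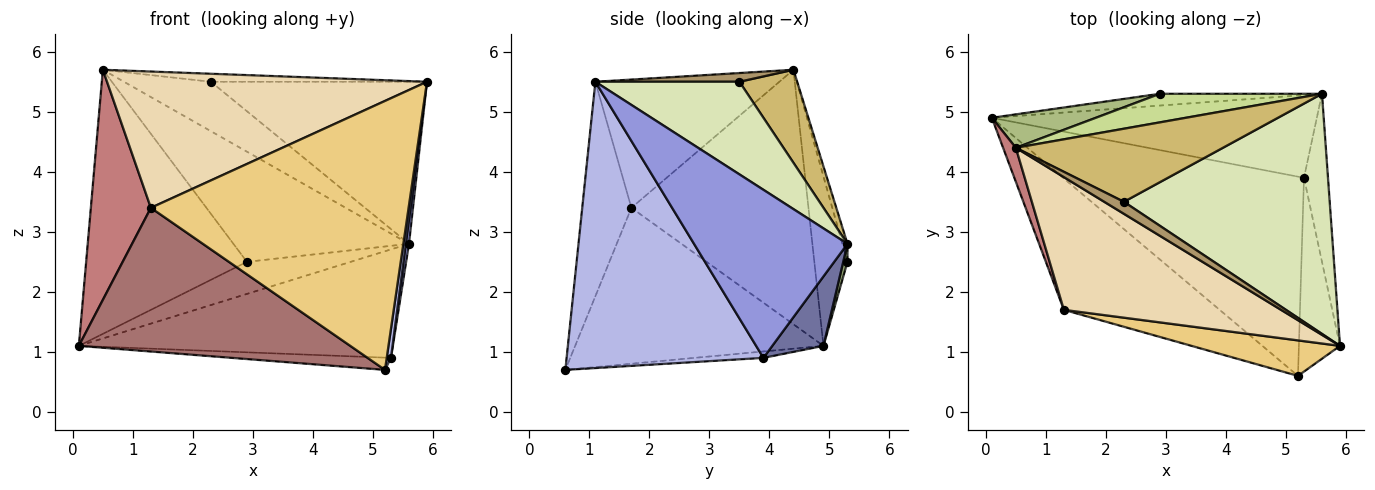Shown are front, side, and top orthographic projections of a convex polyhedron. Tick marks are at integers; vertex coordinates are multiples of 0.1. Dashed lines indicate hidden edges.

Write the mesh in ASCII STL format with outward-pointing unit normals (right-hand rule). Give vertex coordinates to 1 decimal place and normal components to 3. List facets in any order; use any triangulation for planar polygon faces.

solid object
 facet normal 0.129 0.789 -0.601
  outer loop
   vertex 5.3 3.9 0.9
   vertex 0.1 4.9 1.1
   vertex 5.6 5.3 2.8
  endloop
 endfacet
 facet normal -0.027 0.061 -0.998
  outer loop
   vertex 5.3 3.9 0.9
   vertex 5.2 0.6 0.7
   vertex 0.1 4.9 1.1
  endloop
 endfacet
 facet normal 0.990 -0.020 -0.141
  outer loop
   vertex 5.3 3.9 0.9
   vertex 5.6 5.3 2.8
   vertex 5.9 1.1 5.5
  endloop
 endfacet
 facet normal 0.990 -0.021 -0.142
  outer loop
   vertex 5.3 3.9 0.9
   vertex 5.9 1.1 5.5
   vertex 5.2 0.6 0.7
  endloop
 endfacet
 facet normal 0.038 0.938 -0.345
  outer loop
   vertex 2.9 5.3 2.5
   vertex 5.6 5.3 2.8
   vertex 0.1 4.9 1.1
  endloop
 endfacet
 facet normal -0.200 0.972 0.123
  outer loop
   vertex 2.9 5.3 2.5
   vertex 0.1 4.9 1.1
   vertex 0.5 4.4 5.7
  endloop
 endfacet
 facet normal -0.028 0.968 0.251
  outer loop
   vertex 2.9 5.3 2.5
   vertex 0.5 4.4 5.7
   vertex 5.6 5.3 2.8
  endloop
 endfacet
 facet normal 0.349 0.524 0.777
  outer loop
   vertex 2.3 3.5 5.5
   vertex 5.9 1.1 5.5
   vertex 5.6 5.3 2.8
  endloop
 endfacet
 facet normal 0.347 0.520 0.780
  outer loop
   vertex 2.3 3.5 5.5
   vertex 0.5 4.4 5.7
   vertex 5.9 1.1 5.5
  endloop
 endfacet
 facet normal 0.349 0.525 0.776
  outer loop
   vertex 2.3 3.5 5.5
   vertex 5.6 5.3 2.8
   vertex 0.5 4.4 5.7
  endloop
 endfacet
 facet normal -0.186 -0.974 0.129
  outer loop
   vertex 1.3 1.7 3.4
   vertex 5.2 0.6 0.7
   vertex 5.9 1.1 5.5
  endloop
 endfacet
 facet normal -0.381 -0.662 0.645
  outer loop
   vertex 1.3 1.7 3.4
   vertex 5.9 1.1 5.5
   vertex 0.5 4.4 5.7
  endloop
 endfacet
 facet normal -0.560 -0.612 -0.559
  outer loop
   vertex 1.3 1.7 3.4
   vertex 0.1 4.9 1.1
   vertex 5.2 0.6 0.7
  endloop
 endfacet
 facet normal -0.946 -0.321 0.047
  outer loop
   vertex 1.3 1.7 3.4
   vertex 0.5 4.4 5.7
   vertex 0.1 4.9 1.1
  endloop
 endfacet
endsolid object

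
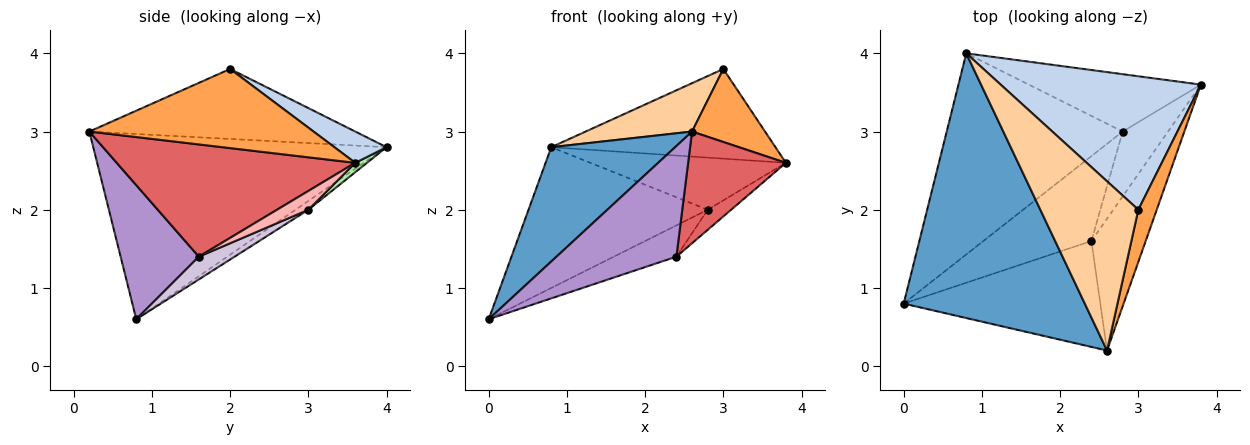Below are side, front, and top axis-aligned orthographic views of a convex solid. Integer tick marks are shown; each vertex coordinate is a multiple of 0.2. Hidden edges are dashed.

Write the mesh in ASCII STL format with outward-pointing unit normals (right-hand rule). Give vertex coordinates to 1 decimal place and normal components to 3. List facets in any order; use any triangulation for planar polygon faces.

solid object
 facet normal -0.684 -0.289 0.669
  outer loop
   vertex 2.6 0.2 3.0
   vertex 0.8 4.0 2.8
   vertex 0.0 0.8 0.6
  endloop
 endfacet
 facet normal 0.129 0.553 0.823
  outer loop
   vertex 3.0 2.0 3.8
   vertex 3.8 3.6 2.6
   vertex 0.8 4.0 2.8
  endloop
 endfacet
 facet normal 0.928 -0.302 0.216
  outer loop
   vertex 3.0 2.0 3.8
   vertex 2.6 0.2 3.0
   vertex 3.8 3.6 2.6
  endloop
 endfacet
 facet normal -0.566 -0.226 0.793
  outer loop
   vertex 3.0 2.0 3.8
   vertex 0.8 4.0 2.8
   vertex 2.6 0.2 3.0
  endloop
 endfacet
 facet normal -0.041 0.573 -0.819
  outer loop
   vertex 2.8 3.0 2.0
   vertex 0.0 0.8 0.6
   vertex 0.8 4.0 2.8
  endloop
 endfacet
 facet normal 0.040 0.672 -0.739
  outer loop
   vertex 2.8 3.0 2.0
   vertex 0.8 4.0 2.8
   vertex 3.8 3.6 2.6
  endloop
 endfacet
 facet normal 0.845 -0.346 -0.408
  outer loop
   vertex 2.4 1.6 1.4
   vertex 3.8 3.6 2.6
   vertex 2.6 0.2 3.0
  endloop
 endfacet
 facet normal 0.368 0.276 -0.888
  outer loop
   vertex 2.4 1.6 1.4
   vertex 2.8 3.0 2.0
   vertex 3.8 3.6 2.6
  endloop
 endfacet
 facet normal 0.426 -0.654 -0.625
  outer loop
   vertex 2.4 1.6 1.4
   vertex 2.6 0.2 3.0
   vertex 0.0 0.8 0.6
  endloop
 endfacet
 facet normal 0.194 0.339 -0.921
  outer loop
   vertex 2.4 1.6 1.4
   vertex 0.0 0.8 0.6
   vertex 2.8 3.0 2.0
  endloop
 endfacet
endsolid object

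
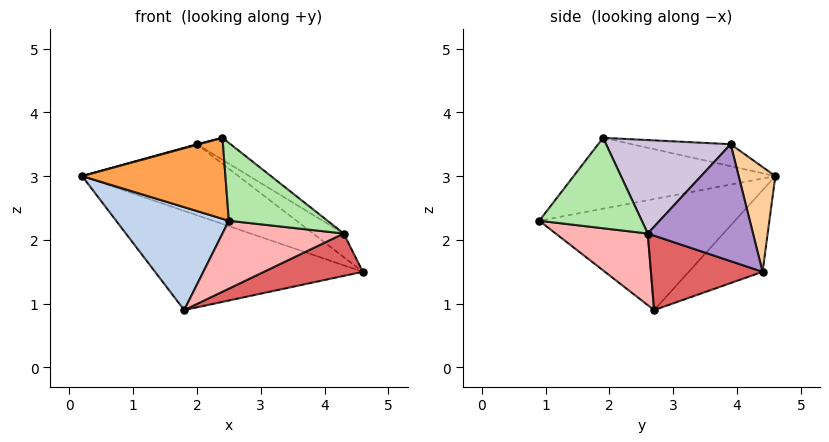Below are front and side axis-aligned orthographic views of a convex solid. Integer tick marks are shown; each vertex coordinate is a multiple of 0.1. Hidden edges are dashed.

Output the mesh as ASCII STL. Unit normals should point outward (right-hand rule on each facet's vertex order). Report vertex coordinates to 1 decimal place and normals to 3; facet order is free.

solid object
 facet normal -0.224 0.631 -0.742
  outer loop
   vertex 1.8 2.7 0.9
   vertex 0.2 4.6 3.0
   vertex 4.6 4.4 1.5
  endloop
 endfacet
 facet normal -0.848 -0.489 -0.204
  outer loop
   vertex 1.8 2.7 0.9
   vertex 2.5 0.9 2.3
   vertex 0.2 4.6 3.0
  endloop
 endfacet
 facet normal -0.761 -0.541 0.358
  outer loop
   vertex 2.4 1.9 3.6
   vertex 0.2 4.6 3.0
   vertex 2.5 0.9 2.3
  endloop
 endfacet
 facet normal 0.201 0.856 0.475
  outer loop
   vertex 2.0 3.9 3.5
   vertex 4.6 4.4 1.5
   vertex 0.2 4.6 3.0
  endloop
 endfacet
 facet normal -0.270 -0.006 0.963
  outer loop
   vertex 2.0 3.9 3.5
   vertex 0.2 4.6 3.0
   vertex 2.4 1.9 3.6
  endloop
 endfacet
 facet normal 0.621 -0.598 0.507
  outer loop
   vertex 4.3 2.6 2.1
   vertex 2.4 1.9 3.6
   vertex 2.5 0.9 2.3
  endloop
 endfacet
 facet normal 0.394 -0.349 -0.850
  outer loop
   vertex 4.3 2.6 2.1
   vertex 1.8 2.7 0.9
   vertex 4.6 4.4 1.5
  endloop
 endfacet
 facet normal 0.364 -0.479 -0.798
  outer loop
   vertex 4.3 2.6 2.1
   vertex 2.5 0.9 2.3
   vertex 1.8 2.7 0.9
  endloop
 endfacet
 facet normal 0.580 0.169 0.797
  outer loop
   vertex 4.3 2.6 2.1
   vertex 4.6 4.4 1.5
   vertex 2.0 3.9 3.5
  endloop
 endfacet
 facet normal 0.576 0.155 0.802
  outer loop
   vertex 4.3 2.6 2.1
   vertex 2.0 3.9 3.5
   vertex 2.4 1.9 3.6
  endloop
 endfacet
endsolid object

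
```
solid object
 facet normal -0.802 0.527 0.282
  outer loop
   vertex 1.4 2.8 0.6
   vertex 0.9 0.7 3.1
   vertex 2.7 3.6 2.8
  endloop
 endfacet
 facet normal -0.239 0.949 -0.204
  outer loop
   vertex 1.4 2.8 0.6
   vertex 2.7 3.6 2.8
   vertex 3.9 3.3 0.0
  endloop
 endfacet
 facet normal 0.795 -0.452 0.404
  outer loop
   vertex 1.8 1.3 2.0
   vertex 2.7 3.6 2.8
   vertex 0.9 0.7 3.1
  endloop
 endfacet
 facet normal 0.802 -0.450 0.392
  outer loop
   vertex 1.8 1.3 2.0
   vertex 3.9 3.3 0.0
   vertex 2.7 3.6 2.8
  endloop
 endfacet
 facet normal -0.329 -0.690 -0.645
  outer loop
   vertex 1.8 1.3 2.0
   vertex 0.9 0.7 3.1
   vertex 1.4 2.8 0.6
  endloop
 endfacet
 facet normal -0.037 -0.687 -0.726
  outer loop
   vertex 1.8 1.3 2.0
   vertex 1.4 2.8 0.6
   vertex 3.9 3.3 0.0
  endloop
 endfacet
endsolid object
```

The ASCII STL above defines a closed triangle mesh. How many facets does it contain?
6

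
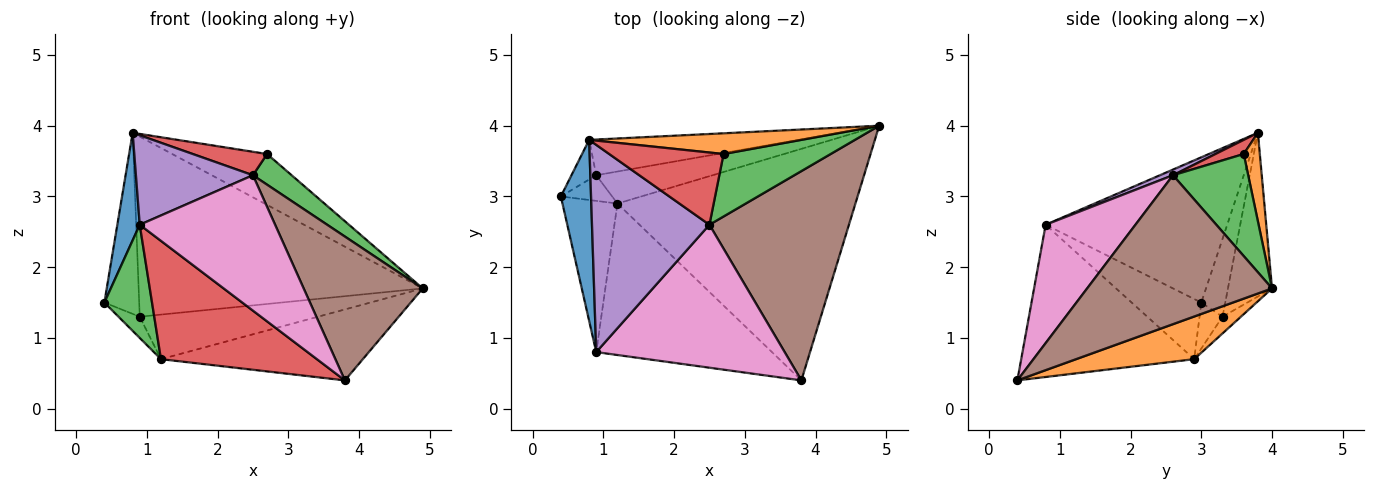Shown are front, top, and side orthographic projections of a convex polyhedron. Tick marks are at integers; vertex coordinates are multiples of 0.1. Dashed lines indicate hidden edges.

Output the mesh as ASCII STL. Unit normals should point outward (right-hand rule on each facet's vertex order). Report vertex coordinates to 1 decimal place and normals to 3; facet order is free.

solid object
 facet normal -0.972 -0.120 0.202
  outer loop
   vertex 0.9 0.8 2.6
   vertex 0.8 3.8 3.9
   vertex 0.4 3.0 1.5
  endloop
 endfacet
 facet normal 0.169 0.289 -0.942
  outer loop
   vertex 1.2 2.9 0.7
   vertex 4.9 4.0 1.7
   vertex 3.8 0.4 0.4
  endloop
 endfacet
 facet normal -0.659 -0.451 -0.602
  outer loop
   vertex 1.2 2.9 0.7
   vertex 0.9 0.8 2.6
   vertex 0.4 3.0 1.5
  endloop
 endfacet
 facet normal -0.564 -0.508 -0.651
  outer loop
   vertex 1.2 2.9 0.7
   vertex 3.8 0.4 0.4
   vertex 0.9 0.8 2.6
  endloop
 endfacet
 facet normal 0.044 -0.396 0.917
  outer loop
   vertex 2.5 2.6 3.3
   vertex 0.8 3.8 3.9
   vertex 0.9 0.8 2.6
  endloop
 endfacet
 facet normal 0.661 -0.425 0.619
  outer loop
   vertex 2.5 2.6 3.3
   vertex 3.8 0.4 0.4
   vertex 4.9 4.0 1.7
  endloop
 endfacet
 facet normal 0.415 -0.626 0.661
  outer loop
   vertex 2.5 2.6 3.3
   vertex 0.9 0.8 2.6
   vertex 3.8 0.4 0.4
  endloop
 endfacet
 facet normal -0.568 0.525 -0.634
  outer loop
   vertex 0.9 3.3 1.3
   vertex 1.2 2.9 0.7
   vertex 0.4 3.0 1.5
  endloop
 endfacet
 facet normal -0.084 0.809 -0.581
  outer loop
   vertex 0.9 3.3 1.3
   vertex 4.9 4.0 1.7
   vertex 1.2 2.9 0.7
  endloop
 endfacet
 facet normal -0.558 0.811 -0.177
  outer loop
   vertex 0.9 3.3 1.3
   vertex 0.4 3.0 1.5
   vertex 0.8 3.8 3.9
  endloop
 endfacet
 facet normal -0.150 0.970 -0.192
  outer loop
   vertex 0.9 3.3 1.3
   vertex 0.8 3.8 3.9
   vertex 4.9 4.0 1.7
  endloop
 endfacet
 facet normal 0.155 0.915 0.372
  outer loop
   vertex 2.7 3.6 3.6
   vertex 4.9 4.0 1.7
   vertex 0.8 3.8 3.9
  endloop
 endfacet
 facet normal 0.650 -0.335 0.682
  outer loop
   vertex 2.7 3.6 3.6
   vertex 2.5 2.6 3.3
   vertex 4.9 4.0 1.7
  endloop
 endfacet
 facet normal 0.117 -0.307 0.945
  outer loop
   vertex 2.7 3.6 3.6
   vertex 0.8 3.8 3.9
   vertex 2.5 2.6 3.3
  endloop
 endfacet
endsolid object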